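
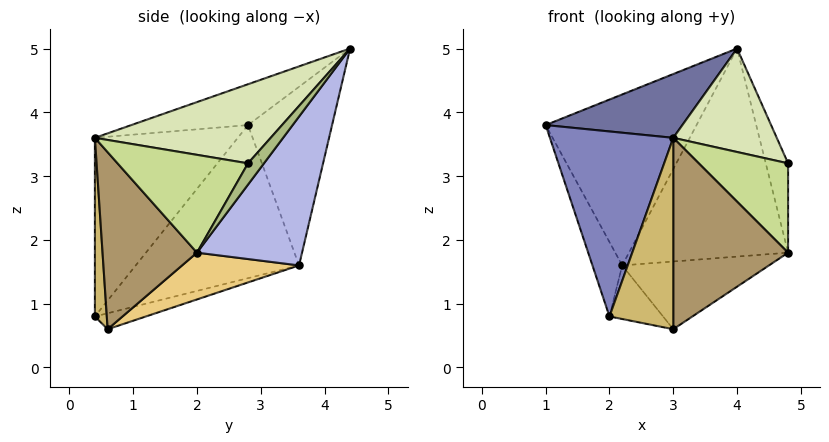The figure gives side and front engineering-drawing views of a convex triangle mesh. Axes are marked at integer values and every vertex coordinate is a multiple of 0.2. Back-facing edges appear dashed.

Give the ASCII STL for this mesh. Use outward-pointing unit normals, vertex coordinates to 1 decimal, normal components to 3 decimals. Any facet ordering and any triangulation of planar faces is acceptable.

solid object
 facet normal -0.230 -0.270 0.935
  outer loop
   vertex 3.0 0.4 3.6
   vertex 4.0 4.4 5.0
   vertex 1.0 2.8 3.8
  endloop
 endfacet
 facet normal -0.731 -0.631 0.261
  outer loop
   vertex 2.0 0.4 0.8
   vertex 3.0 0.4 3.6
   vertex 1.0 2.8 3.8
  endloop
 endfacet
 facet normal -0.486 0.872 0.052
  outer loop
   vertex 2.2 3.6 1.6
   vertex 1.0 2.8 3.8
   vertex 4.0 4.4 5.0
  endloop
 endfacet
 facet normal 0.495 0.750 -0.439
  outer loop
   vertex 2.2 3.6 1.6
   vertex 4.0 4.4 5.0
   vertex 4.8 2.0 1.8
  endloop
 endfacet
 facet normal -0.890 0.162 -0.426
  outer loop
   vertex 2.2 3.6 1.6
   vertex 2.0 0.4 0.8
   vertex 1.0 2.8 3.8
  endloop
 endfacet
 facet normal 0.527 0.738 -0.422
  outer loop
   vertex 4.8 2.8 3.2
   vertex 4.8 2.0 1.8
   vertex 4.0 4.4 5.0
  endloop
 endfacet
 facet normal 0.785 -0.538 0.307
  outer loop
   vertex 4.8 2.8 3.2
   vertex 3.0 0.4 3.6
   vertex 4.8 2.0 1.8
  endloop
 endfacet
 facet normal 0.662 -0.390 0.640
  outer loop
   vertex 4.8 2.8 3.2
   vertex 4.0 4.4 5.0
   vertex 3.0 0.4 3.6
  endloop
 endfacet
 facet normal 0.634 -0.771 -0.051
  outer loop
   vertex 3.0 0.6 0.6
   vertex 4.8 2.0 1.8
   vertex 3.0 0.4 3.6
  endloop
 endfacet
 facet normal 0.183 -0.981 -0.065
  outer loop
   vertex 3.0 0.6 0.6
   vertex 3.0 0.4 3.6
   vertex 2.0 0.4 0.8
  endloop
 endfacet
 facet normal 0.297 0.372 -0.879
  outer loop
   vertex 3.0 0.6 0.6
   vertex 2.2 3.6 1.6
   vertex 4.8 2.0 1.8
  endloop
 endfacet
 facet normal -0.238 0.250 -0.939
  outer loop
   vertex 3.0 0.6 0.6
   vertex 2.0 0.4 0.8
   vertex 2.2 3.6 1.6
  endloop
 endfacet
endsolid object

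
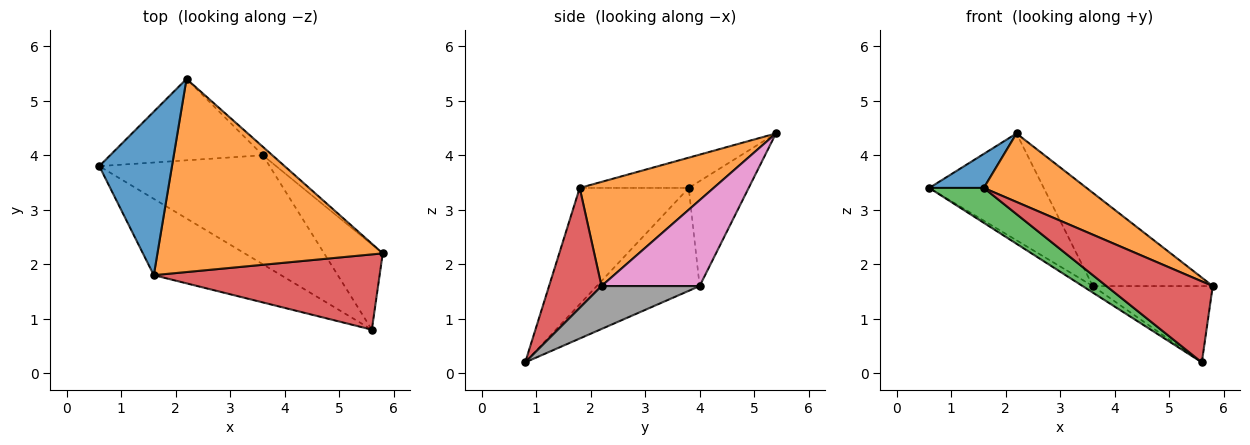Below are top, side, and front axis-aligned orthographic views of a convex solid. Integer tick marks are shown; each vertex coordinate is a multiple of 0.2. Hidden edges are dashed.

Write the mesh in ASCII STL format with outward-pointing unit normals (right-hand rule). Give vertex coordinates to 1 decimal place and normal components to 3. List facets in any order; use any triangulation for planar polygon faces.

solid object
 facet normal -0.378 -0.189 0.906
  outer loop
   vertex 1.6 1.8 3.4
   vertex 2.2 5.4 4.4
   vertex 0.6 3.8 3.4
  endloop
 endfacet
 facet normal 0.399 -0.307 0.864
  outer loop
   vertex 1.6 1.8 3.4
   vertex 5.8 2.2 1.6
   vertex 2.2 5.4 4.4
  endloop
 endfacet
 facet normal -0.639 -0.320 -0.699
  outer loop
   vertex 1.6 1.8 3.4
   vertex 0.6 3.8 3.4
   vertex 5.6 0.8 0.2
  endloop
 endfacet
 facet normal 0.340 -0.689 0.640
  outer loop
   vertex 1.6 1.8 3.4
   vertex 5.6 0.8 0.2
   vertex 5.8 2.2 1.6
  endloop
 endfacet
 facet normal -0.385 0.734 -0.559
  outer loop
   vertex 3.6 4.0 1.6
   vertex 0.6 3.8 3.4
   vertex 2.2 5.4 4.4
  endloop
 endfacet
 facet normal -0.516 0.051 -0.855
  outer loop
   vertex 3.6 4.0 1.6
   vertex 5.6 0.8 0.2
   vertex 0.6 3.8 3.4
  endloop
 endfacet
 facet normal 0.632 0.772 -0.070
  outer loop
   vertex 3.6 4.0 1.6
   vertex 2.2 5.4 4.4
   vertex 5.8 2.2 1.6
  endloop
 endfacet
 facet normal 0.479 0.586 -0.654
  outer loop
   vertex 3.6 4.0 1.6
   vertex 5.8 2.2 1.6
   vertex 5.6 0.8 0.2
  endloop
 endfacet
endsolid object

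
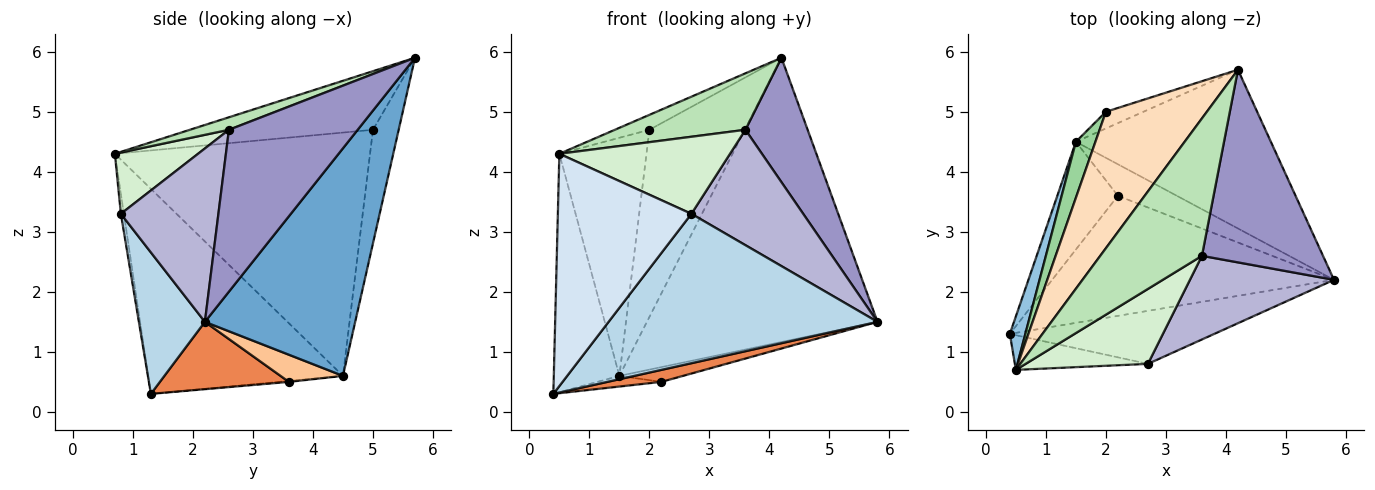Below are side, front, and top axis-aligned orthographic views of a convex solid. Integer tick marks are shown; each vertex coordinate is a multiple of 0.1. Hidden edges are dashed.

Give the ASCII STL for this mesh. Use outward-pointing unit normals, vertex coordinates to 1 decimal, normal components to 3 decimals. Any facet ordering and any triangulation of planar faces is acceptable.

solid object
 facet normal 0.495 0.759 -0.424
  outer loop
   vertex 1.5 4.5 0.6
   vertex 4.2 5.7 5.9
   vertex 5.8 2.2 1.5
  endloop
 endfacet
 facet normal -0.945 0.318 0.071
  outer loop
   vertex 1.5 4.5 0.6
   vertex 0.4 1.3 0.3
   vertex 0.5 0.7 4.3
  endloop
 endfacet
 facet normal 0.225 -0.918 -0.326
  outer loop
   vertex 2.7 0.8 3.3
   vertex 0.4 1.3 0.3
   vertex 5.8 2.2 1.5
  endloop
 endfacet
 facet normal -0.022 -0.989 -0.148
  outer loop
   vertex 2.7 0.8 3.3
   vertex 0.5 0.7 4.3
   vertex 0.4 1.3 0.3
  endloop
 endfacet
 facet normal 0.231 -0.097 -0.968
  outer loop
   vertex 2.2 3.6 0.5
   vertex 5.8 2.2 1.5
   vertex 0.4 1.3 0.3
  endloop
 endfacet
 facet normal -0.015 0.099 -0.995
  outer loop
   vertex 2.2 3.6 0.5
   vertex 0.4 1.3 0.3
   vertex 1.5 4.5 0.6
  endloop
 endfacet
 facet normal 0.385 0.392 -0.836
  outer loop
   vertex 2.2 3.6 0.5
   vertex 1.5 4.5 0.6
   vertex 5.8 2.2 1.5
  endloop
 endfacet
 facet normal -0.500 0.094 0.861
  outer loop
   vertex 2.0 5.0 4.7
   vertex 0.5 0.7 4.3
   vertex 4.2 5.7 5.9
  endloop
 endfacet
 facet normal -0.259 0.962 -0.086
  outer loop
   vertex 2.0 5.0 4.7
   vertex 4.2 5.7 5.9
   vertex 1.5 4.5 0.6
  endloop
 endfacet
 facet normal -0.944 0.322 0.076
  outer loop
   vertex 2.0 5.0 4.7
   vertex 1.5 4.5 0.6
   vertex 0.5 0.7 4.3
  endloop
 endfacet
 facet normal 0.113 -0.378 0.919
  outer loop
   vertex 3.6 2.6 4.7
   vertex 4.2 5.7 5.9
   vertex 0.5 0.7 4.3
  endloop
 endfacet
 facet normal 0.330 -0.677 0.658
  outer loop
   vertex 3.6 2.6 4.7
   vertex 0.5 0.7 4.3
   vertex 2.7 0.8 3.3
  endloop
 endfacet
 facet normal 0.747 -0.361 0.559
  outer loop
   vertex 3.6 2.6 4.7
   vertex 5.8 2.2 1.5
   vertex 4.2 5.7 5.9
  endloop
 endfacet
 facet normal 0.577 -0.661 0.479
  outer loop
   vertex 3.6 2.6 4.7
   vertex 2.7 0.8 3.3
   vertex 5.8 2.2 1.5
  endloop
 endfacet
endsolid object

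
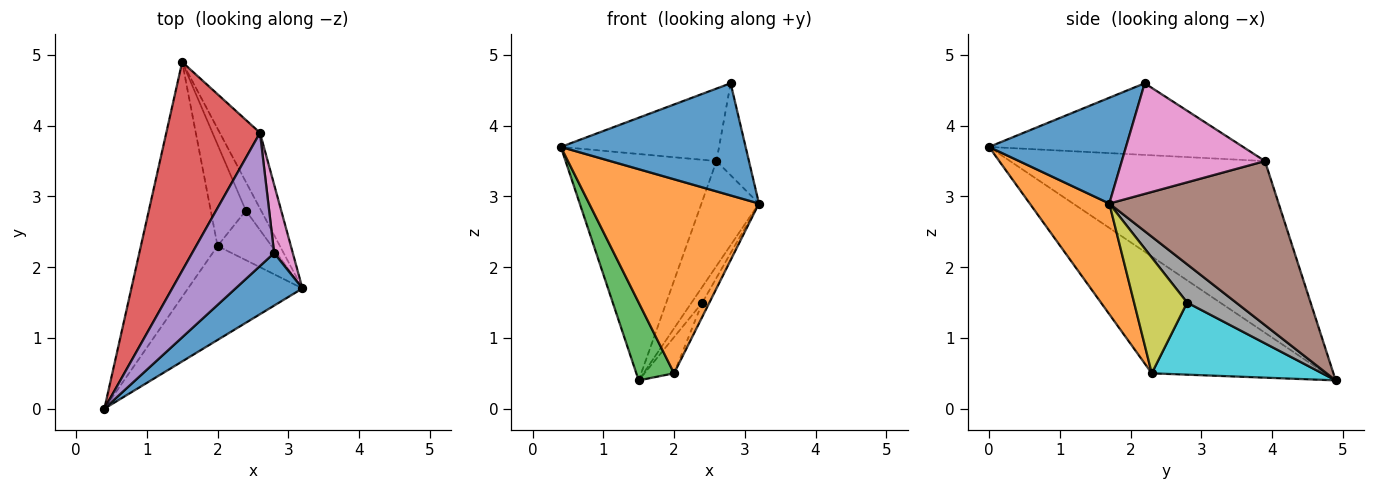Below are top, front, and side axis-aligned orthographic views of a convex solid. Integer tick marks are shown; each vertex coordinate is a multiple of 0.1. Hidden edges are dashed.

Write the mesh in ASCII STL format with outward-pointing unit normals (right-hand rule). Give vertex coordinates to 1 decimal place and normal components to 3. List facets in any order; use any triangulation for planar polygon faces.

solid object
 facet normal 0.557 -0.752 0.352
  outer loop
   vertex 2.8 2.2 4.6
   vertex 0.4 0.0 3.7
   vertex 3.2 1.7 2.9
  endloop
 endfacet
 facet normal 0.389 -0.829 -0.402
  outer loop
   vertex 2.0 2.3 0.5
   vertex 3.2 1.7 2.9
   vertex 0.4 0.0 3.7
  endloop
 endfacet
 facet normal -0.823 -0.179 -0.540
  outer loop
   vertex 2.0 2.3 0.5
   vertex 0.4 0.0 3.7
   vertex 1.5 4.9 0.4
  endloop
 endfacet
 facet normal -0.779 0.461 0.425
  outer loop
   vertex 2.6 3.9 3.5
   vertex 1.5 4.9 0.4
   vertex 0.4 0.0 3.7
  endloop
 endfacet
 facet normal -0.609 0.379 0.697
  outer loop
   vertex 2.6 3.9 3.5
   vertex 0.4 0.0 3.7
   vertex 2.8 2.2 4.6
  endloop
 endfacet
 facet normal 0.922 0.313 -0.226
  outer loop
   vertex 2.6 3.9 3.5
   vertex 3.2 1.7 2.9
   vertex 1.5 4.9 0.4
  endloop
 endfacet
 facet normal 0.962 0.218 0.162
  outer loop
   vertex 2.6 3.9 3.5
   vertex 2.8 2.2 4.6
   vertex 3.2 1.7 2.9
  endloop
 endfacet
 facet normal 0.910 0.200 -0.363
  outer loop
   vertex 2.4 2.8 1.5
   vertex 1.5 4.9 0.4
   vertex 3.2 1.7 2.9
  endloop
 endfacet
 facet normal 0.900 0.120 -0.420
  outer loop
   vertex 2.4 2.8 1.5
   vertex 3.2 1.7 2.9
   vertex 2.0 2.3 0.5
  endloop
 endfacet
 facet normal 0.888 0.154 -0.432
  outer loop
   vertex 2.4 2.8 1.5
   vertex 2.0 2.3 0.5
   vertex 1.5 4.9 0.4
  endloop
 endfacet
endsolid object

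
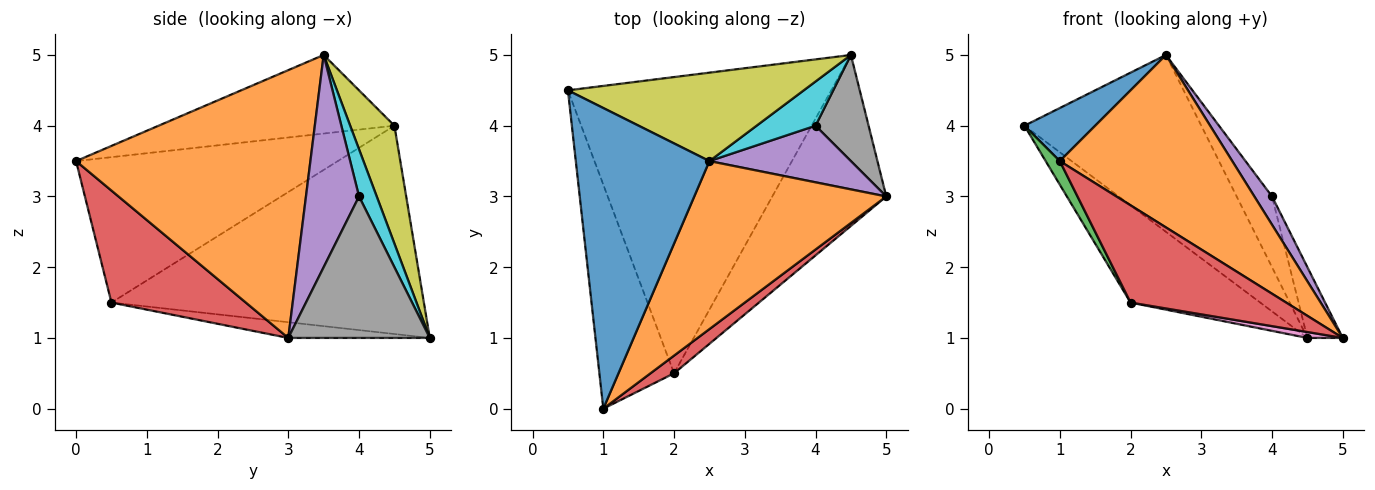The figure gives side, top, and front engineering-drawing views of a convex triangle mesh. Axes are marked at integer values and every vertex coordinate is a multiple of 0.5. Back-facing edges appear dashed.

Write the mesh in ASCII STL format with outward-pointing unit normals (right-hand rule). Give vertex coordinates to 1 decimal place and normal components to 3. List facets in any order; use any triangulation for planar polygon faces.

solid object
 facet normal -0.501 -0.150 0.852
  outer loop
   vertex 2.5 3.5 5.0
   vertex 0.5 4.5 4.0
   vertex 1.0 0.0 3.5
  endloop
 endfacet
 facet normal 0.697 -0.513 0.500
  outer loop
   vertex 2.5 3.5 5.0
   vertex 1.0 0.0 3.5
   vertex 5.0 3.0 1.0
  endloop
 endfacet
 facet normal -0.889 -0.048 -0.456
  outer loop
   vertex 2.0 0.5 1.5
   vertex 1.0 0.0 3.5
   vertex 0.5 4.5 4.0
  endloop
 endfacet
 facet normal 0.648 -0.750 0.136
  outer loop
   vertex 2.0 0.5 1.5
   vertex 5.0 3.0 1.0
   vertex 1.0 0.0 3.5
  endloop
 endfacet
 facet normal 0.802 -0.267 0.535
  outer loop
   vertex 4.0 4.0 3.0
   vertex 2.5 3.5 5.0
   vertex 5.0 3.0 1.0
  endloop
 endfacet
 facet normal -0.601 0.249 -0.760
  outer loop
   vertex 4.5 5.0 1.0
   vertex 2.0 0.5 1.5
   vertex 0.5 4.5 4.0
  endloop
 endfacet
 facet normal -0.137 -0.034 -0.990
  outer loop
   vertex 4.5 5.0 1.0
   vertex 5.0 3.0 1.0
   vertex 2.0 0.5 1.5
  endloop
 endfacet
 facet normal 0.912 0.228 0.342
  outer loop
   vertex 4.5 5.0 1.0
   vertex 4.0 4.0 3.0
   vertex 5.0 3.0 1.0
  endloop
 endfacet
 facet normal 0.218 0.873 0.436
  outer loop
   vertex 4.5 5.0 1.0
   vertex 0.5 4.5 4.0
   vertex 2.5 3.5 5.0
  endloop
 endfacet
 facet normal 0.390 0.781 0.488
  outer loop
   vertex 4.5 5.0 1.0
   vertex 2.5 3.5 5.0
   vertex 4.0 4.0 3.0
  endloop
 endfacet
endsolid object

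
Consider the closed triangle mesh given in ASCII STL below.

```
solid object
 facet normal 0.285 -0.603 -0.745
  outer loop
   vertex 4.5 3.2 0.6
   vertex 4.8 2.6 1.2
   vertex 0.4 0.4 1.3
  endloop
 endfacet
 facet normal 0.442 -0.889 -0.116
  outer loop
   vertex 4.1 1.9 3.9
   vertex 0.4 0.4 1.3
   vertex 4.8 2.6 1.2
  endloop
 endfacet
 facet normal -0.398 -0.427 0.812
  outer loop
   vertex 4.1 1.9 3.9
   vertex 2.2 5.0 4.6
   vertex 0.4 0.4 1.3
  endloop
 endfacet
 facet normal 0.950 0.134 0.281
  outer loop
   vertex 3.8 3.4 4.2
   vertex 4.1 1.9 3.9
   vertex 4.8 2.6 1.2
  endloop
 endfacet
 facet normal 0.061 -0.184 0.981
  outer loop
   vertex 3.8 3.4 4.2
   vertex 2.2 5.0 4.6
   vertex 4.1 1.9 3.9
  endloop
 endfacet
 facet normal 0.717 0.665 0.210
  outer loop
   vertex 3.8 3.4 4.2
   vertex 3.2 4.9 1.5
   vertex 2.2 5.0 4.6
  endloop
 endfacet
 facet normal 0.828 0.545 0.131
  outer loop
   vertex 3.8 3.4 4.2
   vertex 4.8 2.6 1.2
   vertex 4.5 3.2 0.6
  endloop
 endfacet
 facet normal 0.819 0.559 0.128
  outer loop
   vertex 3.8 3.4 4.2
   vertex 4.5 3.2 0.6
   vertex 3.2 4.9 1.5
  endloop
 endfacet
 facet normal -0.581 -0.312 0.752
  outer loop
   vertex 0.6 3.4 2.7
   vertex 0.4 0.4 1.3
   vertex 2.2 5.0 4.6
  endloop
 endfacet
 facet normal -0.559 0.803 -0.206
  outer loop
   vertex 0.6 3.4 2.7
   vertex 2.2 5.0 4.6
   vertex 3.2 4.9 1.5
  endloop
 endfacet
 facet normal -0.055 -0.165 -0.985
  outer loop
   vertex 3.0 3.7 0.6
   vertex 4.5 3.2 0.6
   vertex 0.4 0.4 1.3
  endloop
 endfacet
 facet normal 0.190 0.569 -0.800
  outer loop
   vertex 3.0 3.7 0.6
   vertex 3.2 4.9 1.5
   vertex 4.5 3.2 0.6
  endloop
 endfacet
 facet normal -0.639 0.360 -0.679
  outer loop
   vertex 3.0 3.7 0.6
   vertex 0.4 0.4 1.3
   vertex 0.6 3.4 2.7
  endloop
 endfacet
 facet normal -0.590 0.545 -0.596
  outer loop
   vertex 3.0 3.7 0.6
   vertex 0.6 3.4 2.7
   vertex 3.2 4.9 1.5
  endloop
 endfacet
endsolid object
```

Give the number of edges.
21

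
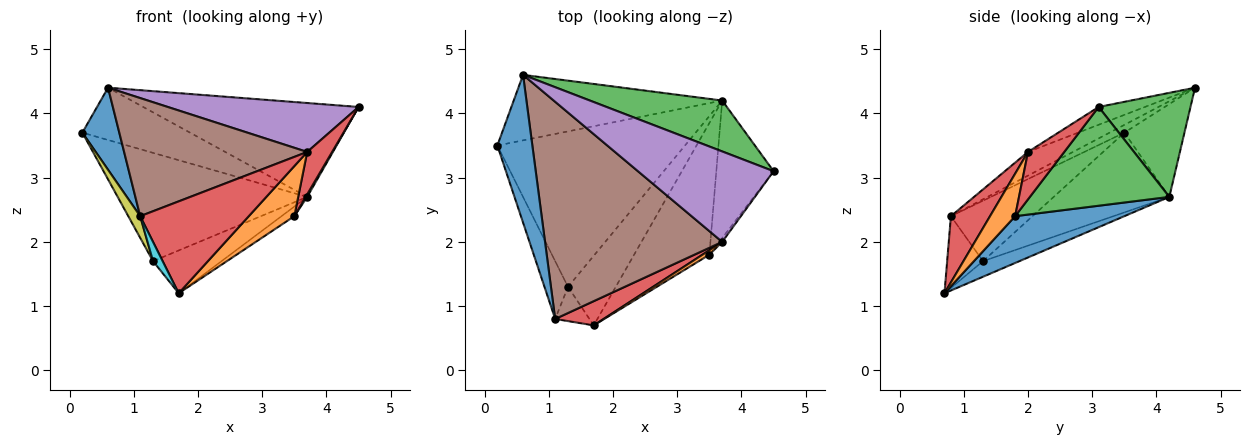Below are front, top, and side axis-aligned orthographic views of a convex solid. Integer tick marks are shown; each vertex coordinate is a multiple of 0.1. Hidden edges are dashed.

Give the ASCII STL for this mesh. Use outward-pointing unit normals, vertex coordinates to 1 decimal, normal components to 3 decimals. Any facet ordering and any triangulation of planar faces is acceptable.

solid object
 facet normal -0.191 -0.477 0.858
  outer loop
   vertex 1.1 0.8 2.4
   vertex 0.6 4.6 4.4
   vertex 0.2 3.5 3.7
  endloop
 endfacet
 facet normal -0.329 0.589 -0.738
  outer loop
   vertex 3.7 4.2 2.7
   vertex 0.2 3.5 3.7
   vertex 0.6 4.6 4.4
  endloop
 endfacet
 facet normal 0.351 0.823 0.446
  outer loop
   vertex 3.7 4.2 2.7
   vertex 0.6 4.6 4.4
   vertex 4.5 3.1 4.1
  endloop
 endfacet
 facet normal 0.329 -0.913 0.241
  outer loop
   vertex 3.7 2.0 3.4
   vertex 1.1 0.8 2.4
   vertex 1.7 0.7 1.2
  endloop
 endfacet
 facet normal -0.115 -0.473 0.874
  outer loop
   vertex 3.7 2.0 3.4
   vertex 4.5 3.1 4.1
   vertex 0.6 4.6 4.4
  endloop
 endfacet
 facet normal -0.117 -0.475 0.872
  outer loop
   vertex 3.7 2.0 3.4
   vertex 0.6 4.6 4.4
   vertex 1.1 0.8 2.4
  endloop
 endfacet
 facet normal -0.329 0.540 -0.775
  outer loop
   vertex 1.3 1.3 1.7
   vertex 0.2 3.5 3.7
   vertex 3.7 4.2 2.7
  endloop
 endfacet
 facet normal -0.268 0.505 -0.820
  outer loop
   vertex 1.3 1.3 1.7
   vertex 3.7 4.2 2.7
   vertex 1.7 0.7 1.2
  endloop
 endfacet
 facet normal -0.923 -0.134 -0.360
  outer loop
   vertex 1.3 1.3 1.7
   vertex 1.1 0.8 2.4
   vertex 0.2 3.5 3.7
  endloop
 endfacet
 facet normal -0.877 -0.236 -0.419
  outer loop
   vertex 1.3 1.3 1.7
   vertex 1.7 0.7 1.2
   vertex 1.1 0.8 2.4
  endloop
 endfacet
 facet normal 0.527 0.062 -0.848
  outer loop
   vertex 3.5 1.8 2.4
   vertex 1.7 0.7 1.2
   vertex 3.7 4.2 2.7
  endloop
 endfacet
 facet normal 0.481 -0.873 0.078
  outer loop
   vertex 3.5 1.8 2.4
   vertex 3.7 2.0 3.4
   vertex 1.7 0.7 1.2
  endloop
 endfacet
 facet normal 0.865 -0.009 -0.502
  outer loop
   vertex 3.5 1.8 2.4
   vertex 3.7 4.2 2.7
   vertex 4.5 3.1 4.1
  endloop
 endfacet
 facet normal 0.823 -0.566 -0.051
  outer loop
   vertex 3.5 1.8 2.4
   vertex 4.5 3.1 4.1
   vertex 3.7 2.0 3.4
  endloop
 endfacet
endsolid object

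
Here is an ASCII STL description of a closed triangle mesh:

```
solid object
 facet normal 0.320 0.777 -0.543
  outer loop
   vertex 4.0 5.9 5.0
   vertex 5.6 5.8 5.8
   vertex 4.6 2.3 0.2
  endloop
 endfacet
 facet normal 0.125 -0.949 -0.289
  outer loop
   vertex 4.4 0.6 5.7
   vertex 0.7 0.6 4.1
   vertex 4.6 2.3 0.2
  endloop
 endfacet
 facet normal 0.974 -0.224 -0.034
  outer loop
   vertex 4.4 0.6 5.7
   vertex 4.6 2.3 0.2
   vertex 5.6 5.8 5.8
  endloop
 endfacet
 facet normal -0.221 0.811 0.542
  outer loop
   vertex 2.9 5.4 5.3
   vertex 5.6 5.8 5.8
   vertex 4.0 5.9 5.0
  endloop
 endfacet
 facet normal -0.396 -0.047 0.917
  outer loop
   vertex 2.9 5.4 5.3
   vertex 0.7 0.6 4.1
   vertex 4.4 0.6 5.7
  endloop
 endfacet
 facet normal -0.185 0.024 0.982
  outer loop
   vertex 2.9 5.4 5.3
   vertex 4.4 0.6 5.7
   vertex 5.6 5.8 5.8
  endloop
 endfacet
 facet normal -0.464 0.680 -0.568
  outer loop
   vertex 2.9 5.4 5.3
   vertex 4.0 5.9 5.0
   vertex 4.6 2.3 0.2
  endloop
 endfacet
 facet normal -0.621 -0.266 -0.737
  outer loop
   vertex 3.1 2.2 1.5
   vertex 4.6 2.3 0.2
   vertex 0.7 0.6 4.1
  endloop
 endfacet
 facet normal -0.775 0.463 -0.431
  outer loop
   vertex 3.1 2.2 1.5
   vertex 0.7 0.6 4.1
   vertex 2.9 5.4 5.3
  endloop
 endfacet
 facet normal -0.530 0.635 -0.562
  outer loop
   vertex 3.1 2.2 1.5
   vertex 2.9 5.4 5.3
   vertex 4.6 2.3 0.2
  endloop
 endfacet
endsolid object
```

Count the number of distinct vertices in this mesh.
7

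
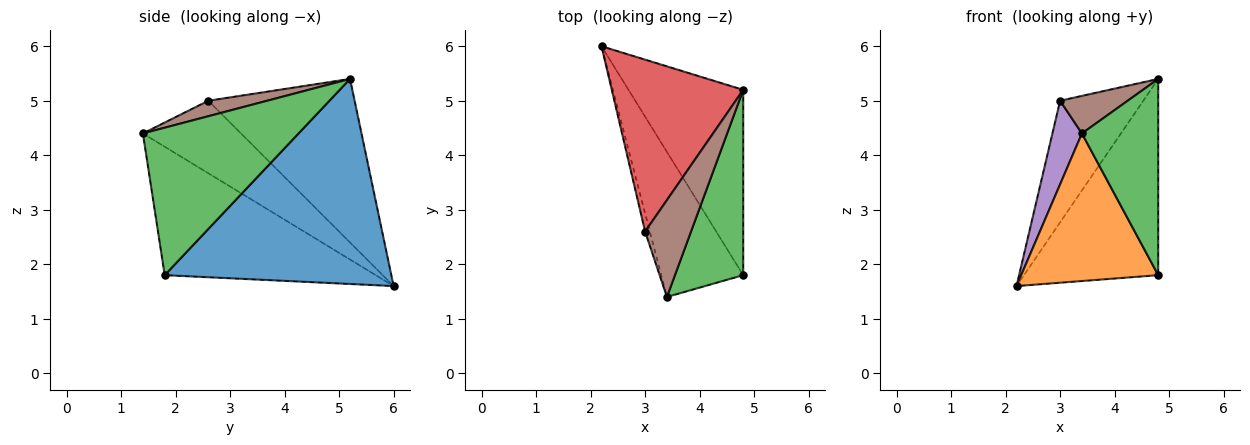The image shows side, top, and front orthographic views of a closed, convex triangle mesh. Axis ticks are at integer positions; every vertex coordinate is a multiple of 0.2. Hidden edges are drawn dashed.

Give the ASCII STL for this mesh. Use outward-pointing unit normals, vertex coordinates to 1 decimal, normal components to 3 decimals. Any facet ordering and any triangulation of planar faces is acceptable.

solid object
 facet normal 0.775 0.459 -0.434
  outer loop
   vertex 4.8 1.8 1.8
   vertex 2.2 6.0 1.6
   vertex 4.8 5.2 5.4
  endloop
 endfacet
 facet normal -0.739 -0.480 -0.472
  outer loop
   vertex 4.8 1.8 1.8
   vertex 3.4 1.4 4.4
   vertex 2.2 6.0 1.6
  endloop
 endfacet
 facet normal 0.829 -0.406 0.384
  outer loop
   vertex 4.8 1.8 1.8
   vertex 4.8 5.2 5.4
   vertex 3.4 1.4 4.4
  endloop
 endfacet
 facet normal -0.713 0.405 0.573
  outer loop
   vertex 3.0 2.6 5.0
   vertex 4.8 5.2 5.4
   vertex 2.2 6.0 1.6
  endloop
 endfacet
 facet normal -0.956 -0.287 -0.062
  outer loop
   vertex 3.0 2.6 5.0
   vertex 2.2 6.0 1.6
   vertex 3.4 1.4 4.4
  endloop
 endfacet
 facet normal 0.300 -0.345 0.889
  outer loop
   vertex 3.0 2.6 5.0
   vertex 3.4 1.4 4.4
   vertex 4.8 5.2 5.4
  endloop
 endfacet
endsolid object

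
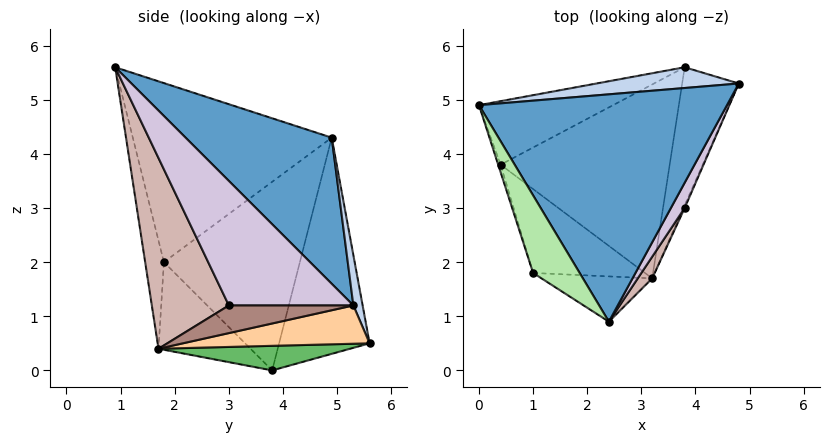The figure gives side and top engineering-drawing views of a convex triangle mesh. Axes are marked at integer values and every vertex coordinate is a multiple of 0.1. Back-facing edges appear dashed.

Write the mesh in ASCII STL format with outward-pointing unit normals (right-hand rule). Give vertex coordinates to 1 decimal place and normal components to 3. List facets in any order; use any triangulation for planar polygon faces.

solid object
 facet normal 0.438 0.505 0.744
  outer loop
   vertex 2.4 0.9 5.6
   vertex 4.8 5.3 1.2
   vertex 0.0 4.9 4.3
  endloop
 endfacet
 facet normal 0.096 0.957 0.273
  outer loop
   vertex 3.8 5.6 0.5
   vertex 0.0 4.9 4.3
   vertex 4.8 5.3 1.2
  endloop
 endfacet
 facet normal -0.421 0.868 -0.261
  outer loop
   vertex 3.8 5.6 0.5
   vertex 0.4 3.8 0.0
   vertex 0.0 4.9 4.3
  endloop
 endfacet
 facet normal 0.559 -0.065 -0.827
  outer loop
   vertex 3.8 5.6 0.5
   vertex 4.8 5.3 1.2
   vertex 3.2 1.7 0.4
  endloop
 endfacet
 facet normal 0.144 0.003 -0.990
  outer loop
   vertex 3.8 5.6 0.5
   vertex 3.2 1.7 0.4
   vertex 0.4 3.8 0.0
  endloop
 endfacet
 facet normal -0.866 -0.446 0.225
  outer loop
   vertex 1.0 1.8 2.0
   vertex 2.4 0.9 5.6
   vertex 0.0 4.9 4.3
  endloop
 endfacet
 facet normal -0.954 -0.299 -0.012
  outer loop
   vertex 1.0 1.8 2.0
   vertex 0.0 4.9 4.3
   vertex 0.4 3.8 0.0
  endloop
 endfacet
 facet normal -0.172 -0.969 -0.176
  outer loop
   vertex 1.0 1.8 2.0
   vertex 3.2 1.7 0.4
   vertex 2.4 0.9 5.6
  endloop
 endfacet
 facet normal -0.442 -0.697 -0.564
  outer loop
   vertex 1.0 1.8 2.0
   vertex 0.4 3.8 0.0
   vertex 3.2 1.7 0.4
  endloop
 endfacet
 facet normal 0.912 -0.397 0.101
  outer loop
   vertex 3.8 3.0 1.2
   vertex 4.8 5.3 1.2
   vertex 2.4 0.9 5.6
  endloop
 endfacet
 facet normal 0.916 -0.398 -0.040
  outer loop
   vertex 3.8 3.0 1.2
   vertex 3.2 1.7 0.4
   vertex 4.8 5.3 1.2
  endloop
 endfacet
 facet normal 0.889 -0.452 0.067
  outer loop
   vertex 3.8 3.0 1.2
   vertex 2.4 0.9 5.6
   vertex 3.2 1.7 0.4
  endloop
 endfacet
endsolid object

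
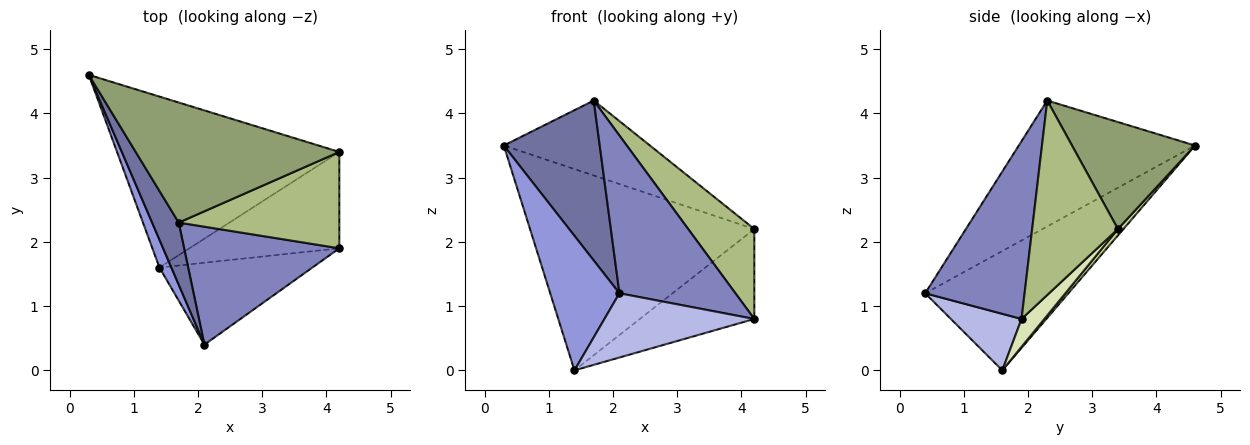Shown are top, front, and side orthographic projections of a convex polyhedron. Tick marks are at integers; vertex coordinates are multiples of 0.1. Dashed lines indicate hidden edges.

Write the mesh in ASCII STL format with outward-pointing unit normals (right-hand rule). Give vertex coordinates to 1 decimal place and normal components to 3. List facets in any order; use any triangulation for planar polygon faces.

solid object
 facet normal -0.864 -0.470 0.183
  outer loop
   vertex 1.7 2.3 4.2
   vertex 0.3 4.6 3.5
   vertex 2.1 0.4 1.2
  endloop
 endfacet
 facet normal 0.566 -0.660 0.494
  outer loop
   vertex 1.7 2.3 4.2
   vertex 2.1 0.4 1.2
   vertex 4.2 1.9 0.8
  endloop
 endfacet
 facet normal -0.897 -0.433 0.090
  outer loop
   vertex 1.4 1.6 0.0
   vertex 2.1 0.4 1.2
   vertex 0.3 4.6 3.5
  endloop
 endfacet
 facet normal 0.279 -0.593 -0.756
  outer loop
   vertex 1.4 1.6 0.0
   vertex 4.2 1.9 0.8
   vertex 2.1 0.4 1.2
  endloop
 endfacet
 facet normal 0.407 0.484 0.775
  outer loop
   vertex 4.2 3.4 2.2
   vertex 0.3 4.6 3.5
   vertex 1.7 2.3 4.2
  endloop
 endfacet
 facet normal 0.663 -0.511 0.547
  outer loop
   vertex 4.2 3.4 2.2
   vertex 1.7 2.3 4.2
   vertex 4.2 1.9 0.8
  endloop
 endfacet
 facet normal 0.019 0.762 -0.647
  outer loop
   vertex 4.2 3.4 2.2
   vertex 1.4 1.6 0.0
   vertex 0.3 4.6 3.5
  endloop
 endfacet
 facet normal 0.135 0.676 -0.724
  outer loop
   vertex 4.2 3.4 2.2
   vertex 4.2 1.9 0.8
   vertex 1.4 1.6 0.0
  endloop
 endfacet
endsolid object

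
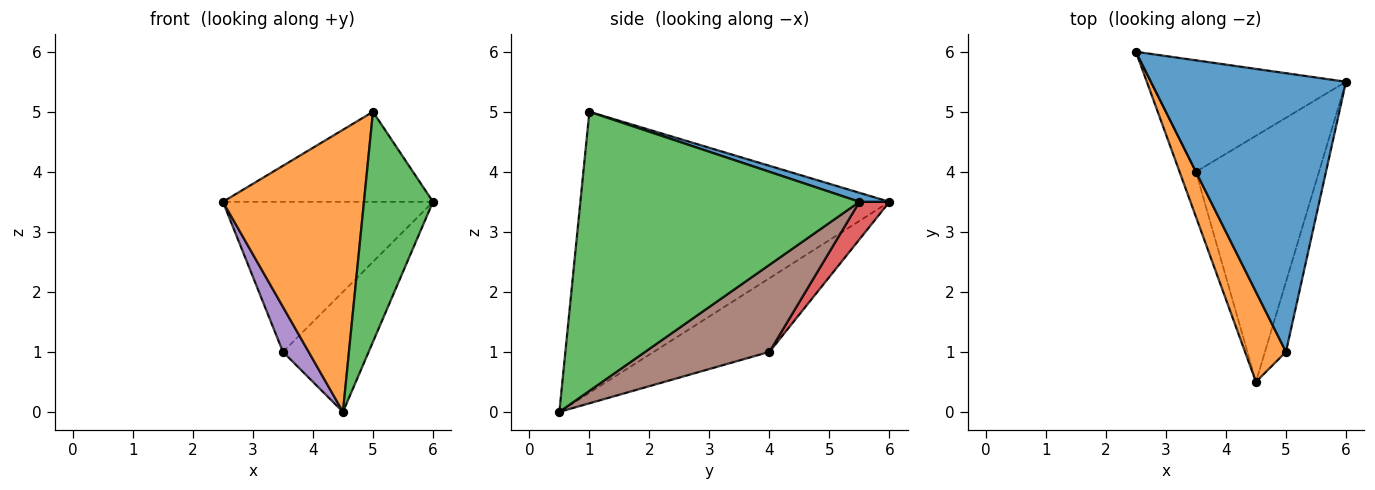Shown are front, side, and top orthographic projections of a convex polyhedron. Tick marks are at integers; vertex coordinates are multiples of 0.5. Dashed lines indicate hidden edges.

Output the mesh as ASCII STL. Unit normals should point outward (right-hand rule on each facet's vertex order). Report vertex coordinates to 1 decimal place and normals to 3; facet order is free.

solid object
 facet normal 0.044 0.307 0.951
  outer loop
   vertex 5.0 1.0 5.0
   vertex 6.0 5.5 3.5
   vertex 2.5 6.0 3.5
  endloop
 endfacet
 facet normal -0.902 -0.412 0.131
  outer loop
   vertex 5.0 1.0 5.0
   vertex 2.5 6.0 3.5
   vertex 4.5 0.5 0.0
  endloop
 endfacet
 facet normal 0.968 -0.239 -0.073
  outer loop
   vertex 5.0 1.0 5.0
   vertex 4.5 0.5 0.0
   vertex 6.0 5.5 3.5
  endloop
 endfacet
 facet normal 0.114 0.798 -0.592
  outer loop
   vertex 3.5 4.0 1.0
   vertex 2.5 6.0 3.5
   vertex 6.0 5.5 3.5
  endloop
 endfacet
 facet normal -0.954 -0.212 -0.212
  outer loop
   vertex 3.5 4.0 1.0
   vertex 4.5 0.5 0.0
   vertex 2.5 6.0 3.5
  endloop
 endfacet
 facet normal 0.536 0.370 -0.758
  outer loop
   vertex 3.5 4.0 1.0
   vertex 6.0 5.5 3.5
   vertex 4.5 0.5 0.0
  endloop
 endfacet
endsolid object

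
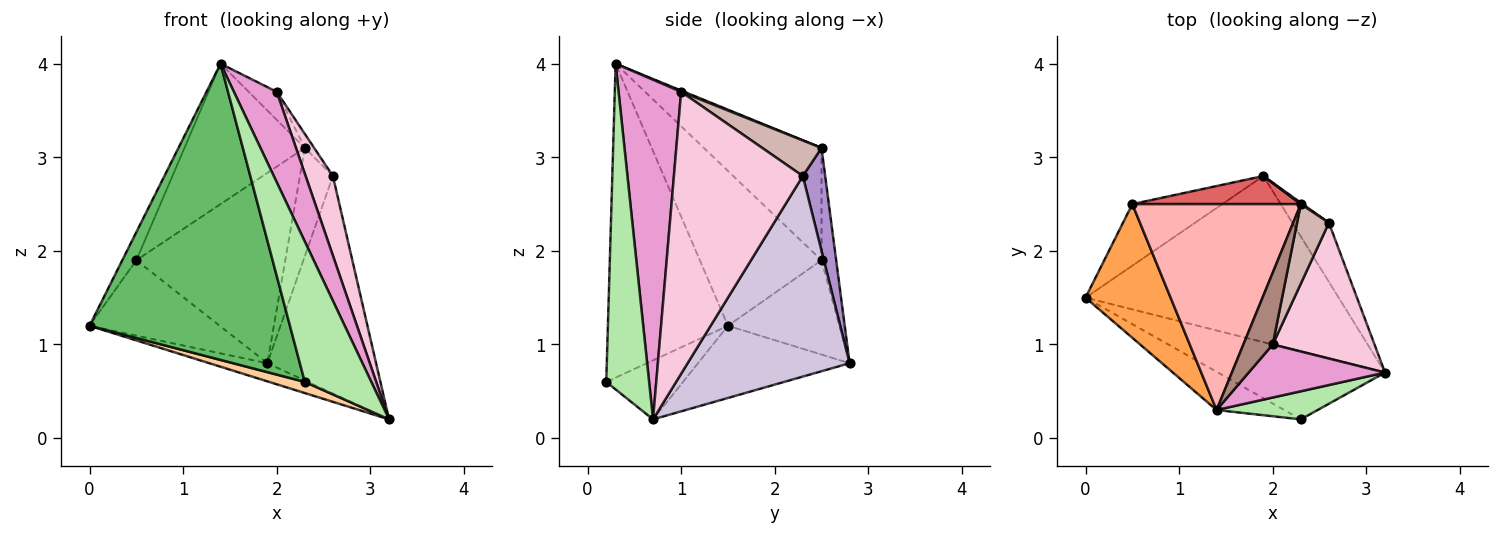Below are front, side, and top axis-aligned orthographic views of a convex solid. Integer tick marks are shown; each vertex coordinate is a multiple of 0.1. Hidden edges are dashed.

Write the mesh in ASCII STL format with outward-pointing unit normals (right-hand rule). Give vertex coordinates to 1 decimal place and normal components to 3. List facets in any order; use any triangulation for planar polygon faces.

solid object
 facet normal -0.273 0.104 -0.956
  outer loop
   vertex 1.9 2.8 0.8
   vertex 3.2 0.7 0.2
   vertex 0.0 1.5 1.2
  endloop
 endfacet
 facet normal -0.553 0.645 -0.527
  outer loop
   vertex 0.5 2.5 1.9
   vertex 1.9 2.8 0.8
   vertex 0.0 1.5 1.2
  endloop
 endfacet
 facet normal -0.872 0.101 0.479
  outer loop
   vertex 0.5 2.5 1.9
   vertex 0.0 1.5 1.2
   vertex 1.4 0.3 4.0
  endloop
 endfacet
 facet normal -0.329 -0.153 -0.932
  outer loop
   vertex 2.3 0.2 0.6
   vertex 0.0 1.5 1.2
   vertex 3.2 0.7 0.2
  endloop
 endfacet
 facet normal -0.511 -0.853 -0.110
  outer loop
   vertex 2.3 0.2 0.6
   vertex 1.4 0.3 4.0
   vertex 0.0 1.5 1.2
  endloop
 endfacet
 facet normal 0.534 -0.829 0.166
  outer loop
   vertex 2.3 0.2 0.6
   vertex 3.2 0.7 0.2
   vertex 1.4 0.3 4.0
  endloop
 endfacet
 facet normal -0.097 0.985 0.145
  outer loop
   vertex 2.3 2.5 3.1
   vertex 1.9 2.8 0.8
   vertex 0.5 2.5 1.9
  endloop
 endfacet
 facet normal -0.482 0.493 0.724
  outer loop
   vertex 2.3 2.5 3.1
   vertex 0.5 2.5 1.9
   vertex 1.4 0.3 4.0
  endloop
 endfacet
 facet normal 0.562 0.827 0.010
  outer loop
   vertex 2.6 2.3 2.8
   vertex 1.9 2.8 0.8
   vertex 2.3 2.5 3.1
  endloop
 endfacet
 facet normal 0.821 0.551 -0.150
  outer loop
   vertex 2.6 2.3 2.8
   vertex 3.2 0.7 0.2
   vertex 1.9 2.8 0.8
  endloop
 endfacet
 facet normal 0.040 0.364 0.930
  outer loop
   vertex 2.0 1.0 3.7
   vertex 2.3 2.5 3.1
   vertex 1.4 0.3 4.0
  endloop
 endfacet
 facet normal 0.740 0.117 0.662
  outer loop
   vertex 2.0 1.0 3.7
   vertex 2.6 2.3 2.8
   vertex 2.3 2.5 3.1
  endloop
 endfacet
 facet normal 0.783 -0.536 0.314
  outer loop
   vertex 2.0 1.0 3.7
   vertex 1.4 0.3 4.0
   vertex 3.2 0.7 0.2
  endloop
 endfacet
 facet normal 0.922 -0.195 0.333
  outer loop
   vertex 2.0 1.0 3.7
   vertex 3.2 0.7 0.2
   vertex 2.6 2.3 2.8
  endloop
 endfacet
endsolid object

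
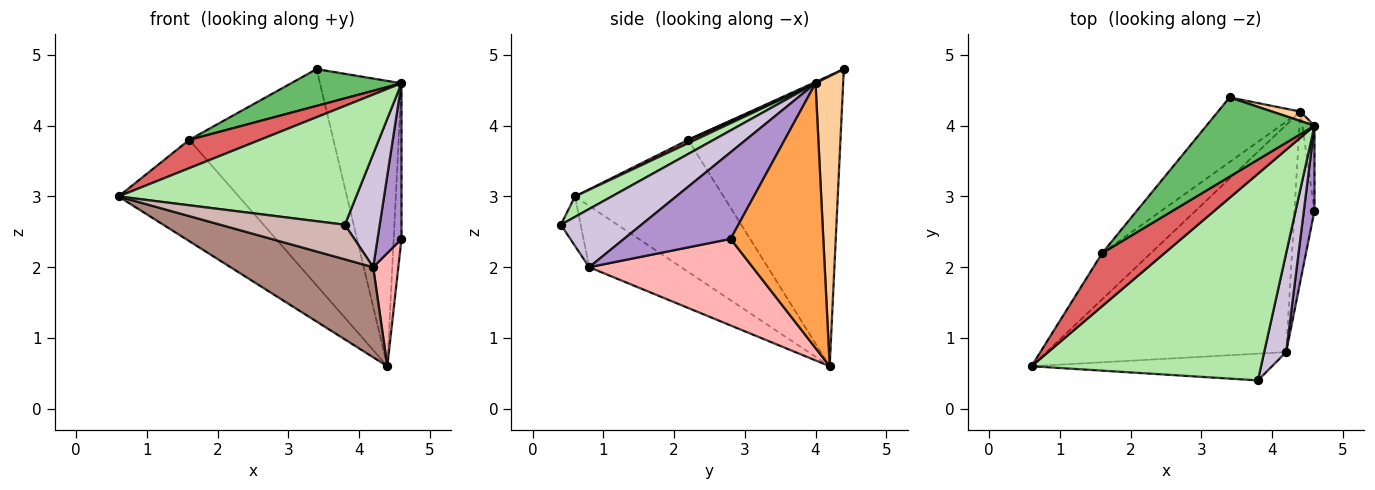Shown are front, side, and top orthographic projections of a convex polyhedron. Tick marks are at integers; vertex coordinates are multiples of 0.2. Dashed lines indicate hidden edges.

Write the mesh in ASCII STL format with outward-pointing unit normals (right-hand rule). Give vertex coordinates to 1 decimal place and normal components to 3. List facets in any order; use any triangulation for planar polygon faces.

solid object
 facet normal -0.747 0.605 -0.276
  outer loop
   vertex 1.6 2.2 3.8
   vertex 4.4 4.2 0.6
   vertex 0.6 0.6 3.0
  endloop
 endfacet
 facet normal -0.711 0.673 -0.201
  outer loop
   vertex 1.6 2.2 3.8
   vertex 3.4 4.4 4.8
   vertex 4.4 4.2 0.6
  endloop
 endfacet
 facet normal 0.995 0.084 -0.046
  outer loop
   vertex 4.6 4.0 4.6
   vertex 4.6 2.8 2.4
   vertex 4.4 4.2 0.6
  endloop
 endfacet
 facet normal 0.321 0.947 0.031
  outer loop
   vertex 4.6 4.0 4.6
   vertex 4.4 4.2 0.6
   vertex 3.4 4.4 4.8
  endloop
 endfacet
 facet normal 0.011 -0.421 0.907
  outer loop
   vertex 4.6 4.0 4.6
   vertex 3.4 4.4 4.8
   vertex 1.6 2.2 3.8
  endloop
 endfacet
 facet normal 0.077 -0.497 0.864
  outer loop
   vertex 4.6 4.0 4.6
   vertex 0.6 0.6 3.0
   vertex 3.8 0.4 2.6
  endloop
 endfacet
 facet normal 0.047 -0.470 0.881
  outer loop
   vertex 4.6 4.0 4.6
   vertex 1.6 2.2 3.8
   vertex 0.6 0.6 3.0
  endloop
 endfacet
 facet normal 0.964 -0.148 -0.222
  outer loop
   vertex 4.2 0.8 2.0
   vertex 4.4 4.2 0.6
   vertex 4.6 2.8 2.4
  endloop
 endfacet
 facet normal 0.969 -0.217 0.119
  outer loop
   vertex 4.2 0.8 2.0
   vertex 4.6 2.8 2.4
   vertex 4.6 4.0 4.6
  endloop
 endfacet
 facet normal 0.867 -0.375 0.328
  outer loop
   vertex 4.2 0.8 2.0
   vertex 4.6 4.0 4.6
   vertex 3.8 0.4 2.6
  endloop
 endfacet
 facet normal -0.231 -0.359 -0.904
  outer loop
   vertex 4.2 0.8 2.0
   vertex 0.6 0.6 3.0
   vertex 4.4 4.2 0.6
  endloop
 endfacet
 facet normal -0.125 -0.785 -0.607
  outer loop
   vertex 4.2 0.8 2.0
   vertex 3.8 0.4 2.6
   vertex 0.6 0.6 3.0
  endloop
 endfacet
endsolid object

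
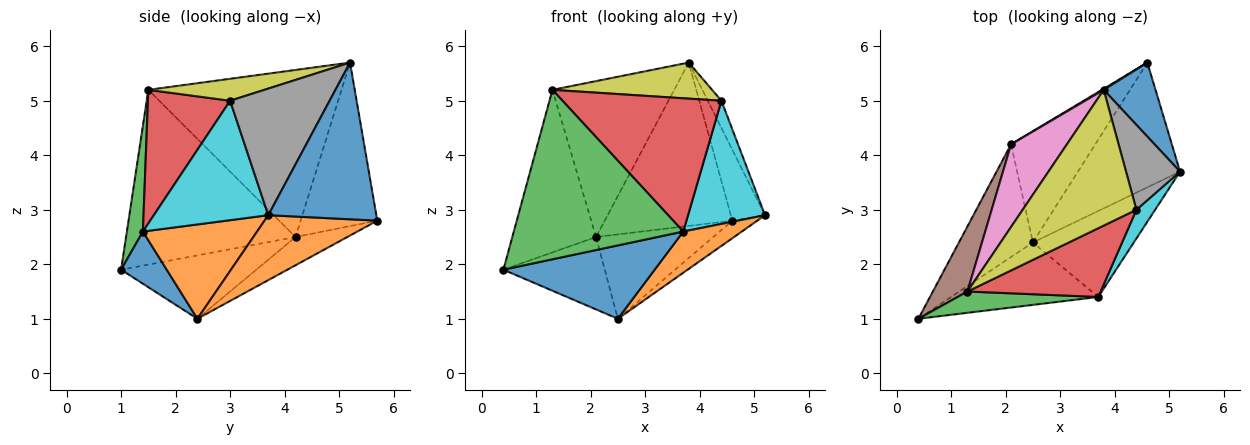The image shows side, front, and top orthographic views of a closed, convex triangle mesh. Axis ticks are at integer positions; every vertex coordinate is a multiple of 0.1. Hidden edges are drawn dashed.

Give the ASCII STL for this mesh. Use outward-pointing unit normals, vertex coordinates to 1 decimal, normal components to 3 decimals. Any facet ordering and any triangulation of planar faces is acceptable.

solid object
 facet normal 0.909 0.288 0.300
  outer loop
   vertex 3.8 5.2 5.7
   vertex 5.2 3.7 2.9
   vertex 4.6 5.7 2.8
  endloop
 endfacet
 facet normal 0.533 0.118 -0.838
  outer loop
   vertex 2.5 2.4 1.0
   vertex 4.6 5.7 2.8
   vertex 5.2 3.7 2.9
  endloop
 endfacet
 facet normal -0.515 0.857 0.006
  outer loop
   vertex 2.1 4.2 2.5
   vertex 3.8 5.2 5.7
   vertex 4.6 5.7 2.8
  endloop
 endfacet
 facet normal -0.585 0.439 -0.682
  outer loop
   vertex 2.1 4.2 2.5
   vertex 2.5 2.4 1.0
   vertex 0.4 1.0 1.9
  endloop
 endfacet
 facet normal -0.258 0.584 -0.770
  outer loop
   vertex 2.1 4.2 2.5
   vertex 4.6 5.7 2.8
   vertex 2.5 2.4 1.0
  endloop
 endfacet
 facet normal -0.883 0.436 0.175
  outer loop
   vertex 2.1 4.2 2.5
   vertex 0.4 1.0 1.9
   vertex 1.3 1.5 5.2
  endloop
 endfacet
 facet normal -0.814 0.513 0.272
  outer loop
   vertex 2.1 4.2 2.5
   vertex 1.3 1.5 5.2
   vertex 3.8 5.2 5.7
  endloop
 endfacet
 facet normal 0.913 0.125 0.389
  outer loop
   vertex 4.4 3.0 5.0
   vertex 5.2 3.7 2.9
   vertex 3.8 5.2 5.7
  endloop
 endfacet
 facet normal 0.183 -0.252 0.950
  outer loop
   vertex 4.4 3.0 5.0
   vertex 3.8 5.2 5.7
   vertex 1.3 1.5 5.2
  endloop
 endfacet
 facet normal 0.823 -0.553 0.129
  outer loop
   vertex 3.7 1.4 2.6
   vertex 5.2 3.7 2.9
   vertex 4.4 3.0 5.0
  endloop
 endfacet
 facet normal 0.224 -0.742 -0.632
  outer loop
   vertex 3.7 1.4 2.6
   vertex 0.4 1.0 1.9
   vertex 2.5 2.4 1.0
  endloop
 endfacet
 facet normal 0.644 -0.330 -0.690
  outer loop
   vertex 3.7 1.4 2.6
   vertex 2.5 2.4 1.0
   vertex 5.2 3.7 2.9
  endloop
 endfacet
 facet normal 0.093 -0.988 0.124
  outer loop
   vertex 3.7 1.4 2.6
   vertex 1.3 1.5 5.2
   vertex 0.4 1.0 1.9
  endloop
 endfacet
 facet normal 0.418 -0.808 0.417
  outer loop
   vertex 3.7 1.4 2.6
   vertex 4.4 3.0 5.0
   vertex 1.3 1.5 5.2
  endloop
 endfacet
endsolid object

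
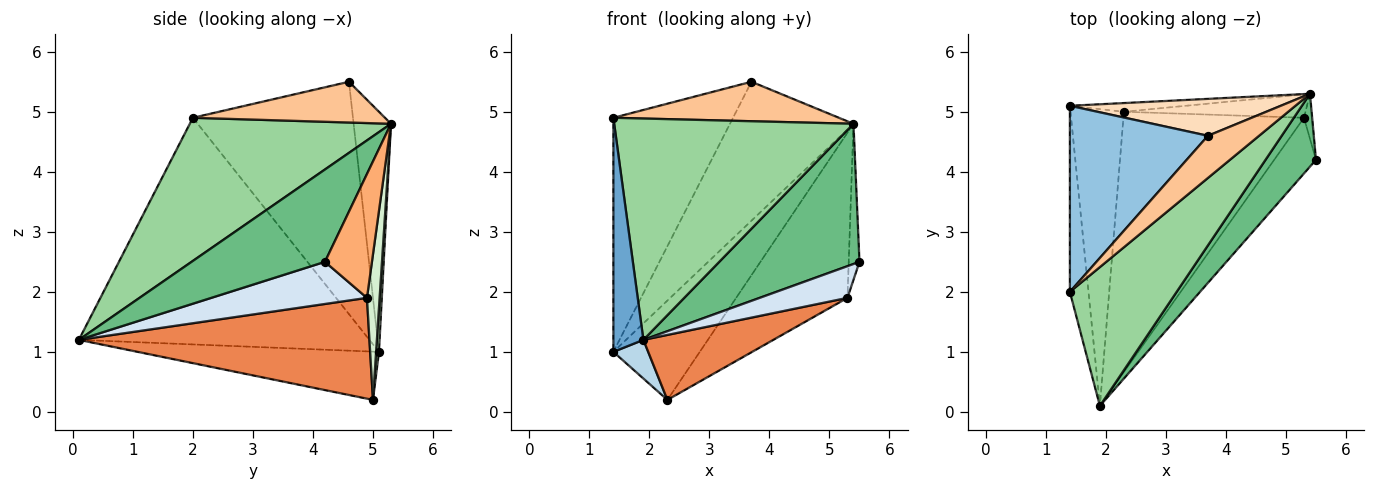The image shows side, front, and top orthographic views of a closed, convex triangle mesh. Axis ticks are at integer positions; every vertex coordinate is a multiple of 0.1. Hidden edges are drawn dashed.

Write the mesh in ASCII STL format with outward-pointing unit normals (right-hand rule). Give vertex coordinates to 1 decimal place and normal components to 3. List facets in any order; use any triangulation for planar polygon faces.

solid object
 facet normal -0.991 -0.102 -0.081
  outer loop
   vertex 1.4 2.0 4.9
   vertex 1.4 5.1 1.0
   vertex 1.9 0.1 1.2
  endloop
 endfacet
 facet normal -0.723 0.541 0.430
  outer loop
   vertex 1.4 2.0 4.9
   vertex 3.7 4.6 5.5
   vertex 1.4 5.1 1.0
  endloop
 endfacet
 facet normal -0.667 -0.096 -0.739
  outer loop
   vertex 2.3 5.0 0.2
   vertex 1.9 0.1 1.2
   vertex 1.4 5.1 1.0
  endloop
 endfacet
 facet normal 0.659 -0.372 -0.653
  outer loop
   vertex 5.3 4.9 1.9
   vertex 5.5 4.2 2.5
   vertex 1.9 0.1 1.2
  endloop
 endfacet
 facet normal 0.476 -0.213 -0.853
  outer loop
   vertex 5.3 4.9 1.9
   vertex 1.9 0.1 1.2
   vertex 2.3 5.0 0.2
  endloop
 endfacet
 facet normal 0.973 0.223 -0.064
  outer loop
   vertex 5.4 5.3 4.8
   vertex 5.5 4.2 2.5
   vertex 5.3 4.9 1.9
  endloop
 endfacet
 facet normal 0.503 -0.591 0.631
  outer loop
   vertex 5.4 5.3 4.8
   vertex 3.7 4.6 5.5
   vertex 1.4 2.0 4.9
  endloop
 endfacet
 facet normal -0.281 0.928 0.246
  outer loop
   vertex 5.4 5.3 4.8
   vertex 1.4 5.1 1.0
   vertex 3.7 4.6 5.5
  endloop
 endfacet
 facet normal 0.645 -0.678 0.352
  outer loop
   vertex 5.4 5.3 4.8
   vertex 1.9 0.1 1.2
   vertex 5.5 4.2 2.5
  endloop
 endfacet
 facet normal 0.580 -0.690 0.433
  outer loop
   vertex 5.4 5.3 4.8
   vertex 1.4 2.0 4.9
   vertex 1.9 0.1 1.2
  endloop
 endfacet
 facet normal 0.033 0.996 -0.087
  outer loop
   vertex 5.4 5.3 4.8
   vertex 2.3 5.0 0.2
   vertex 1.4 5.1 1.0
  endloop
 endfacet
 facet normal 0.112 0.984 -0.140
  outer loop
   vertex 5.4 5.3 4.8
   vertex 5.3 4.9 1.9
   vertex 2.3 5.0 0.2
  endloop
 endfacet
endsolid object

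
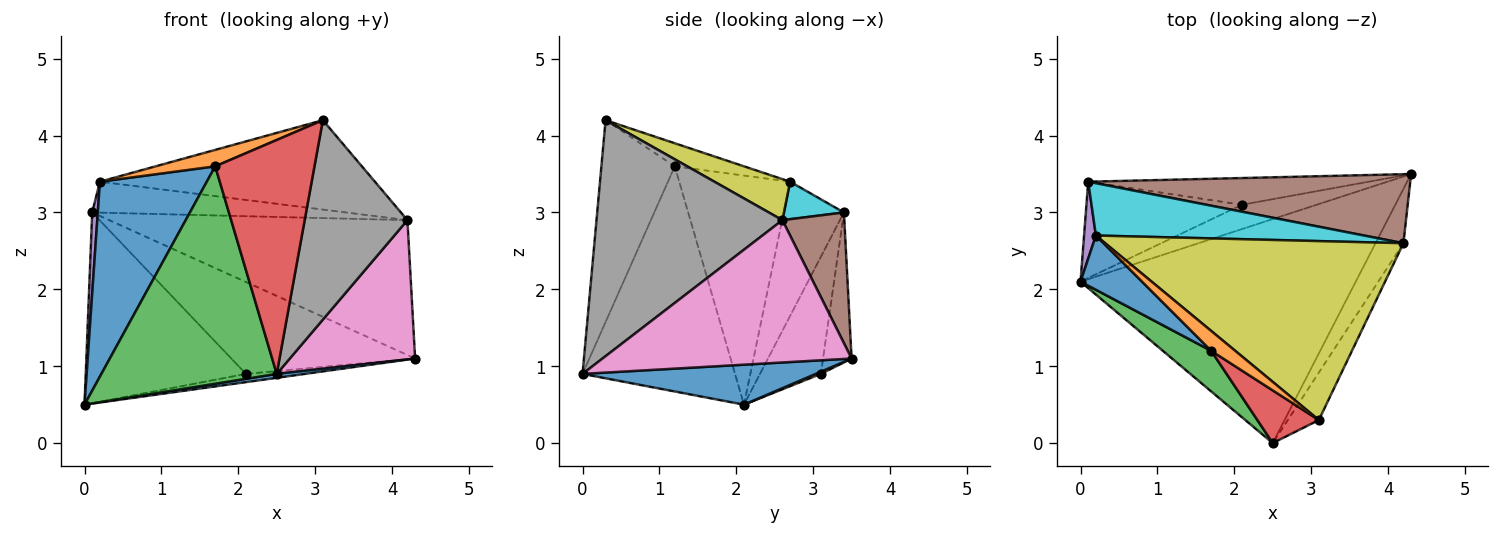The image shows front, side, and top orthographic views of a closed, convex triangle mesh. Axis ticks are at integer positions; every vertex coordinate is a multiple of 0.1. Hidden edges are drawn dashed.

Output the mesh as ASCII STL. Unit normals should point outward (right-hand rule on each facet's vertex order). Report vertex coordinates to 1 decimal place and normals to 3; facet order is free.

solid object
 facet normal 0.144 -0.017 -0.989
  outer loop
   vertex 2.5 0.0 0.9
   vertex 0.0 2.1 0.5
   vertex 4.3 3.5 1.1
  endloop
 endfacet
 facet normal 0.028 0.320 -0.947
  outer loop
   vertex 2.1 3.1 0.9
   vertex 4.3 3.5 1.1
   vertex 0.0 2.1 0.5
  endloop
 endfacet
 facet normal -0.321 0.845 -0.427
  outer loop
   vertex 2.1 3.1 0.9
   vertex 0.0 2.1 0.5
   vertex 0.1 3.4 3.0
  endloop
 endfacet
 facet normal -0.148 0.950 -0.276
  outer loop
   vertex 2.1 3.1 0.9
   vertex 0.1 3.4 3.0
   vertex 4.3 3.5 1.1
  endloop
 endfacet
 facet normal -0.992 -0.092 0.087
  outer loop
   vertex 0.2 2.7 3.4
   vertex 0.1 3.4 3.0
   vertex 0.0 2.1 0.5
  endloop
 endfacet
 facet normal 0.182 0.875 0.448
  outer loop
   vertex 4.2 2.6 2.9
   vertex 4.3 3.5 1.1
   vertex 0.1 3.4 3.0
  endloop
 endfacet
 facet normal 0.880 -0.443 -0.172
  outer loop
   vertex 4.2 2.6 2.9
   vertex 2.5 0.0 0.9
   vertex 4.3 3.5 1.1
  endloop
 endfacet
 facet normal 0.869 -0.481 -0.114
  outer loop
   vertex 4.2 2.6 2.9
   vertex 3.1 0.3 4.2
   vertex 2.5 0.0 0.9
  endloop
 endfacet
 facet normal 0.122 0.443 0.888
  outer loop
   vertex 4.2 2.6 2.9
   vertex 0.2 2.7 3.4
   vertex 3.1 0.3 4.2
  endloop
 endfacet
 facet normal 0.119 0.505 0.855
  outer loop
   vertex 4.2 2.6 2.9
   vertex 0.1 3.4 3.0
   vertex 0.2 2.7 3.4
  endloop
 endfacet
 facet normal -0.707 -0.681 0.190
  outer loop
   vertex 1.7 1.2 3.6
   vertex 0.2 2.7 3.4
   vertex 0.0 2.1 0.5
  endloop
 endfacet
 facet normal -0.595 -0.512 0.620
  outer loop
   vertex 1.7 1.2 3.6
   vertex 3.1 0.3 4.2
   vertex 0.2 2.7 3.4
  endloop
 endfacet
 facet normal -0.650 -0.747 0.139
  outer loop
   vertex 1.7 1.2 3.6
   vertex 0.0 2.1 0.5
   vertex 2.5 0.0 0.9
  endloop
 endfacet
 facet normal -0.585 -0.791 0.178
  outer loop
   vertex 1.7 1.2 3.6
   vertex 2.5 0.0 0.9
   vertex 3.1 0.3 4.2
  endloop
 endfacet
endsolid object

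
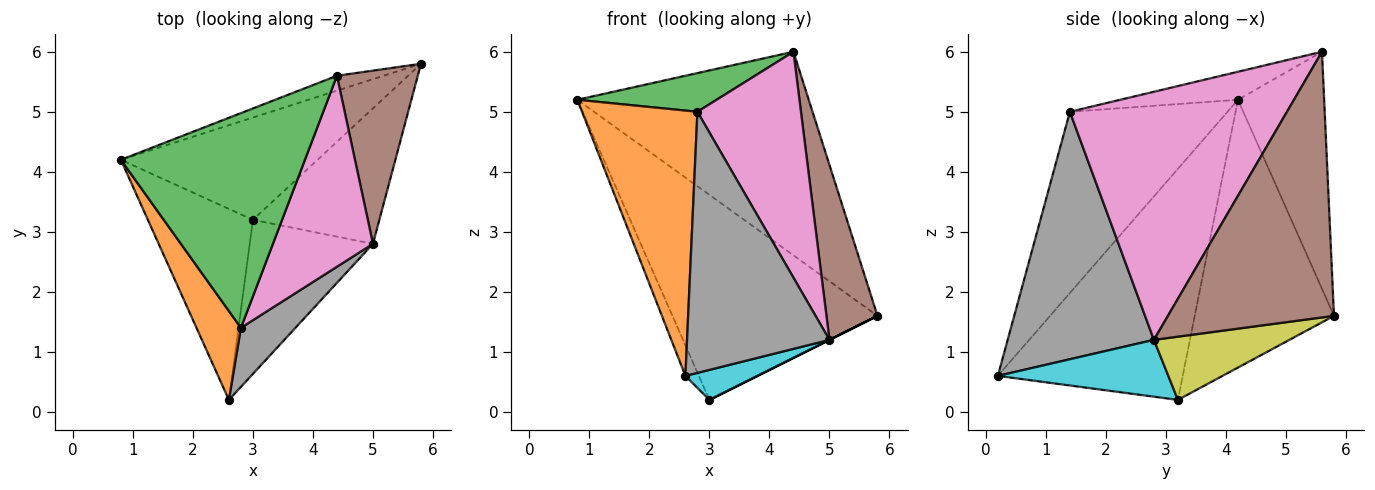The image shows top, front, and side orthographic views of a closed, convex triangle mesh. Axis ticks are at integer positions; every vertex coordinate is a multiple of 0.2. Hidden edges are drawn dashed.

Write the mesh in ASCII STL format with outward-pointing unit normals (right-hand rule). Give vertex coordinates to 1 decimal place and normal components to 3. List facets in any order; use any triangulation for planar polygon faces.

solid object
 facet normal -0.348 0.935 -0.068
  outer loop
   vertex 4.4 5.6 6.0
   vertex 5.8 5.8 1.6
   vertex 0.8 4.2 5.2
  endloop
 endfacet
 facet normal -0.792 -0.579 0.194
  outer loop
   vertex 2.8 1.4 5.0
   vertex 0.8 4.2 5.2
   vertex 2.6 0.2 0.6
  endloop
 endfacet
 facet normal -0.148 -0.175 0.973
  outer loop
   vertex 2.8 1.4 5.0
   vertex 4.4 5.6 6.0
   vertex 0.8 4.2 5.2
  endloop
 endfacet
 facet normal -0.519 0.765 -0.381
  outer loop
   vertex 3.0 3.2 0.2
   vertex 0.8 4.2 5.2
   vertex 5.8 5.8 1.6
  endloop
 endfacet
 facet normal -0.908 0.066 -0.413
  outer loop
   vertex 3.0 3.2 0.2
   vertex 2.6 0.2 0.6
   vertex 0.8 4.2 5.2
  endloop
 endfacet
 facet normal 0.918 -0.282 0.279
  outer loop
   vertex 5.0 2.8 1.2
   vertex 5.8 5.8 1.6
   vertex 4.4 5.6 6.0
  endloop
 endfacet
 facet normal 0.848 -0.405 0.342
  outer loop
   vertex 5.0 2.8 1.2
   vertex 4.4 5.6 6.0
   vertex 2.8 1.4 5.0
  endloop
 endfacet
 facet normal 0.708 -0.689 0.156
  outer loop
   vertex 5.0 2.8 1.2
   vertex 2.8 1.4 5.0
   vertex 2.6 0.2 0.6
  endloop
 endfacet
 facet normal 0.447 0.000 -0.894
  outer loop
   vertex 5.0 2.8 1.2
   vertex 3.0 3.2 0.2
   vertex 5.8 5.8 1.6
  endloop
 endfacet
 facet normal 0.412 -0.174 -0.894
  outer loop
   vertex 5.0 2.8 1.2
   vertex 2.6 0.2 0.6
   vertex 3.0 3.2 0.2
  endloop
 endfacet
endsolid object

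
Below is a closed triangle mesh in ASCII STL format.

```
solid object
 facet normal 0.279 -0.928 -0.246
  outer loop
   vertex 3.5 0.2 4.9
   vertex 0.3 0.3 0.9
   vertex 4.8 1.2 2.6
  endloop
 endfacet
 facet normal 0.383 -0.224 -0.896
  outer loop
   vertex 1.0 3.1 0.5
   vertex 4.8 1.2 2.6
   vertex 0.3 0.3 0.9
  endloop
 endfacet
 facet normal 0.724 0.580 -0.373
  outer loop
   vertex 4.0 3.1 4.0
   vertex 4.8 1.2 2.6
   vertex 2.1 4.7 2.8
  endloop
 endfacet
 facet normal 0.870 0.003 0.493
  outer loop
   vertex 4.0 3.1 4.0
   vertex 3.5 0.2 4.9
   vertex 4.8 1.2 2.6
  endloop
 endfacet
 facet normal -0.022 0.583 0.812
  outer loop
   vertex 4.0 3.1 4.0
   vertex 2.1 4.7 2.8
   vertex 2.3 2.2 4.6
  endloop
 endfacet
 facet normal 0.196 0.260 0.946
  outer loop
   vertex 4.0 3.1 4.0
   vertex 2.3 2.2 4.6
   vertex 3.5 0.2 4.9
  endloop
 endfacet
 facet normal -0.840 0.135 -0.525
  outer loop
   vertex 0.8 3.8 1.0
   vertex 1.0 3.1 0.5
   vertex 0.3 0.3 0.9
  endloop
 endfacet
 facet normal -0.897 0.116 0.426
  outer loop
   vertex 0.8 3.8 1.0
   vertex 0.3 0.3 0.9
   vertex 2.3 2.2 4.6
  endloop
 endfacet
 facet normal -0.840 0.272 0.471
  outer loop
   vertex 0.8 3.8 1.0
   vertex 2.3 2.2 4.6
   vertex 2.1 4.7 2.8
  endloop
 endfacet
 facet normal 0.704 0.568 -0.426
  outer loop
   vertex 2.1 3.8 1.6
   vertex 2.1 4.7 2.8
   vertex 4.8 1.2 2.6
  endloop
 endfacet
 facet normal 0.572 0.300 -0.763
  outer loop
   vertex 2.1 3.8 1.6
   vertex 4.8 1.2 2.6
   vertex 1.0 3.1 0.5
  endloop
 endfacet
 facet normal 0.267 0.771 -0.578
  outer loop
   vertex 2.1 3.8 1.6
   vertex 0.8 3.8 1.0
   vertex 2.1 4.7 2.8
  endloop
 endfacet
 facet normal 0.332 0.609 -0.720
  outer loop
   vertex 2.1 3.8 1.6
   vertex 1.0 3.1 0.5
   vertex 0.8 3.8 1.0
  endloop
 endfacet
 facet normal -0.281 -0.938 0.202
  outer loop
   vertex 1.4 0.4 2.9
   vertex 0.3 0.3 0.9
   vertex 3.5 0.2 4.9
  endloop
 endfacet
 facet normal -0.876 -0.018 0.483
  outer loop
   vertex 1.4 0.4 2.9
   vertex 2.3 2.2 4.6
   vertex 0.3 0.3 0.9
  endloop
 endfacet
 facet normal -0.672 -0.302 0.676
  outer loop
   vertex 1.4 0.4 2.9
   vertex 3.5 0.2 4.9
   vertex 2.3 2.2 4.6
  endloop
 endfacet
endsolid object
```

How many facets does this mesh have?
16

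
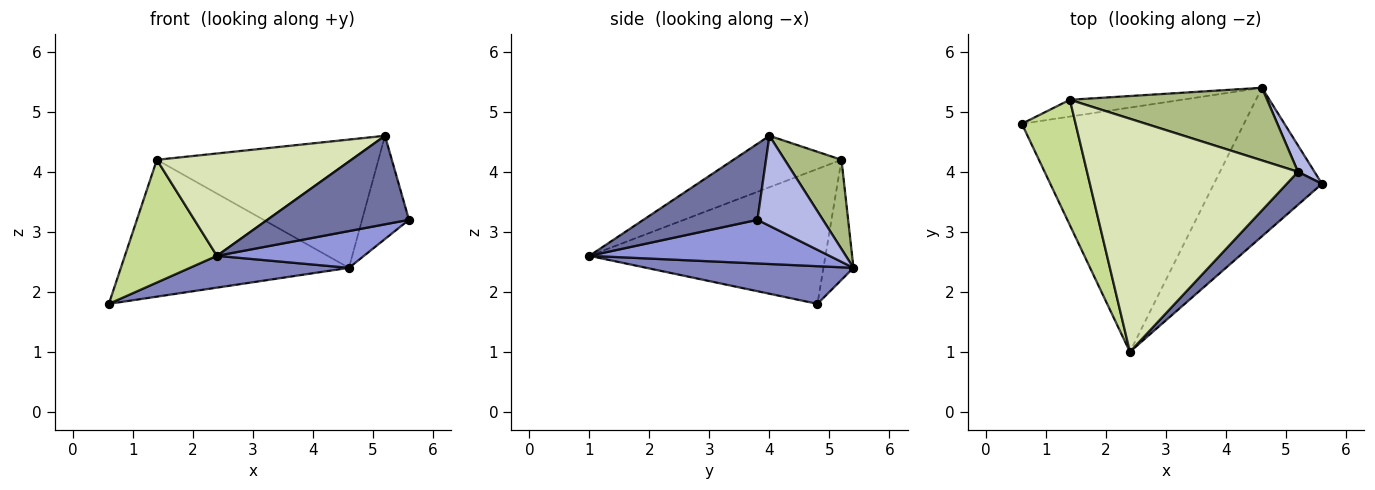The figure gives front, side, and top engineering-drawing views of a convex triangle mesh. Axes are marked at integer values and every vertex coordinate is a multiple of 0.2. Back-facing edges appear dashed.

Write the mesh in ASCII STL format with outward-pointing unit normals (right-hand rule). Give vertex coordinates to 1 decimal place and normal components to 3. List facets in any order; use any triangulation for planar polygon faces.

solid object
 facet normal 0.602 -0.748 0.279
  outer loop
   vertex 5.2 4.0 4.6
   vertex 2.4 1.0 2.6
   vertex 5.6 3.8 3.2
  endloop
 endfacet
 facet normal 0.166 -0.127 -0.978
  outer loop
   vertex 4.6 5.4 2.4
   vertex 2.4 1.0 2.6
   vertex 0.6 4.8 1.8
  endloop
 endfacet
 facet normal 0.365 -0.224 -0.904
  outer loop
   vertex 4.6 5.4 2.4
   vertex 5.6 3.8 3.2
   vertex 2.4 1.0 2.6
  endloop
 endfacet
 facet normal 0.804 0.576 0.147
  outer loop
   vertex 4.6 5.4 2.4
   vertex 5.2 4.0 4.6
   vertex 5.6 3.8 3.2
  endloop
 endfacet
 facet normal -0.129 0.984 -0.121
  outer loop
   vertex 1.4 5.2 4.2
   vertex 4.6 5.4 2.4
   vertex 0.6 4.8 1.8
  endloop
 endfacet
 facet normal 0.218 0.849 0.481
  outer loop
   vertex 1.4 5.2 4.2
   vertex 5.2 4.0 4.6
   vertex 4.6 5.4 2.4
  endloop
 endfacet
 facet normal -0.873 -0.341 0.348
  outer loop
   vertex 1.4 5.2 4.2
   vertex 0.6 4.8 1.8
   vertex 2.4 1.0 2.6
  endloop
 endfacet
 facet normal -0.218 -0.392 0.894
  outer loop
   vertex 1.4 5.2 4.2
   vertex 2.4 1.0 2.6
   vertex 5.2 4.0 4.6
  endloop
 endfacet
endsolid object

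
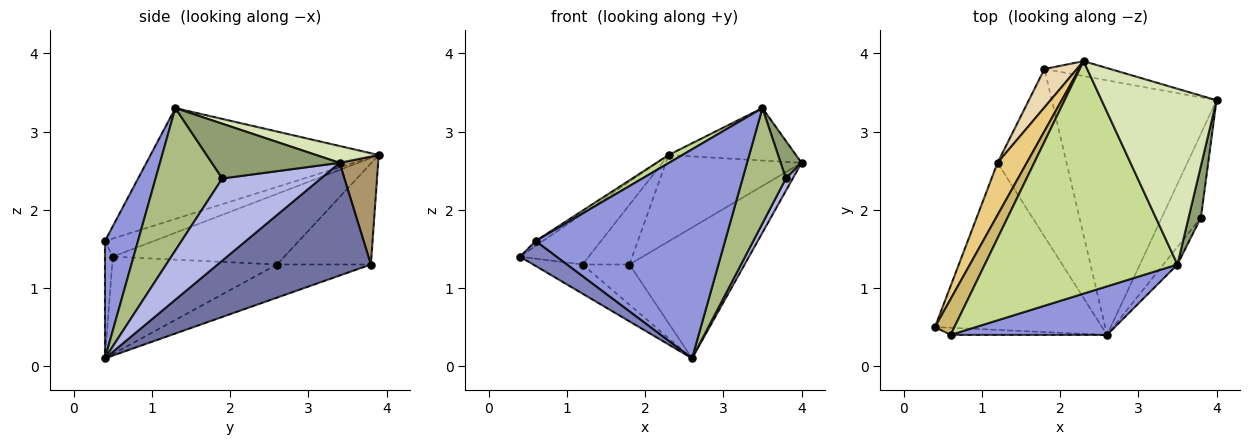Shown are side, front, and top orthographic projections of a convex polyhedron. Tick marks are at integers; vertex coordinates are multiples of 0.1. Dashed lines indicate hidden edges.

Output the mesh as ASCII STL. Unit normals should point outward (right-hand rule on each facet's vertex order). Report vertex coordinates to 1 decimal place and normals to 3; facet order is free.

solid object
 facet normal 0.520 0.390 -0.760
  outer loop
   vertex 1.8 3.8 1.3
   vertex 4.0 3.4 2.6
   vertex 2.6 0.4 0.1
  endloop
 endfacet
 facet normal -0.202 -0.942 -0.269
  outer loop
   vertex 0.6 0.4 1.6
   vertex 0.4 0.5 1.4
   vertex 2.6 0.4 0.1
  endloop
 endfacet
 facet normal 0.167 -0.960 0.223
  outer loop
   vertex 0.6 0.4 1.6
   vertex 2.6 0.4 0.1
   vertex 3.5 1.3 3.3
  endloop
 endfacet
 facet normal 0.901 -0.063 -0.429
  outer loop
   vertex 3.8 1.9 2.4
   vertex 2.6 0.4 0.1
   vertex 4.0 3.4 2.6
  endloop
 endfacet
 facet normal 0.964 -0.157 0.216
  outer loop
   vertex 3.8 1.9 2.4
   vertex 4.0 3.4 2.6
   vertex 3.5 1.3 3.3
  endloop
 endfacet
 facet normal 0.836 -0.542 -0.083
  outer loop
   vertex 3.8 1.9 2.4
   vertex 3.5 1.3 3.3
   vertex 2.6 0.4 0.1
  endloop
 endfacet
 facet normal -0.499 -0.030 0.866
  outer loop
   vertex 2.3 3.9 2.7
   vertex 0.6 0.4 1.6
   vertex 3.5 1.3 3.3
  endloop
 endfacet
 facet normal 0.139 0.283 0.949
  outer loop
   vertex 2.3 3.9 2.7
   vertex 3.5 1.3 3.3
   vertex 4.0 3.4 2.6
  endloop
 endfacet
 facet normal 0.269 0.949 -0.164
  outer loop
   vertex 2.3 3.9 2.7
   vertex 4.0 3.4 2.6
   vertex 1.8 3.8 1.3
  endloop
 endfacet
 facet normal -0.678 0.100 0.728
  outer loop
   vertex 2.3 3.9 2.7
   vertex 0.4 0.5 1.4
   vertex 0.6 0.4 1.6
  endloop
 endfacet
 facet normal -0.867 0.347 0.358
  outer loop
   vertex 1.2 2.6 1.3
   vertex 0.4 0.5 1.4
   vertex 2.3 3.9 2.7
  endloop
 endfacet
 facet normal -0.860 0.430 0.276
  outer loop
   vertex 1.2 2.6 1.3
   vertex 2.3 3.9 2.7
   vertex 1.8 3.8 1.3
  endloop
 endfacet
 facet normal -0.498 0.149 -0.854
  outer loop
   vertex 1.2 2.6 1.3
   vertex 2.6 0.4 0.1
   vertex 0.4 0.5 1.4
  endloop
 endfacet
 facet normal -0.423 0.211 -0.881
  outer loop
   vertex 1.2 2.6 1.3
   vertex 1.8 3.8 1.3
   vertex 2.6 0.4 0.1
  endloop
 endfacet
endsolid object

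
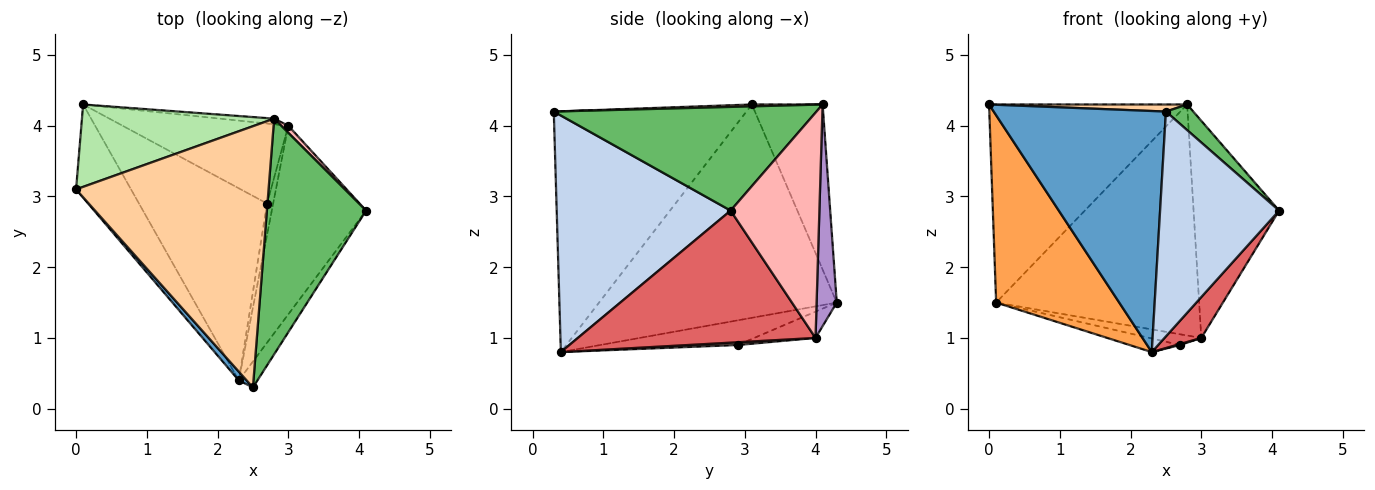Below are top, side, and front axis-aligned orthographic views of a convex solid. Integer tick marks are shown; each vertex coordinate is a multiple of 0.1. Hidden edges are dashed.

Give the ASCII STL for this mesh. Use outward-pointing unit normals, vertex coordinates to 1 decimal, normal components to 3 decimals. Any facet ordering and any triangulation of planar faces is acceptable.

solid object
 facet normal -0.745 -0.666 0.024
  outer loop
   vertex 2.3 0.4 0.8
   vertex 2.5 0.3 4.2
   vertex 0.0 3.1 4.3
  endloop
 endfacet
 facet normal 0.824 -0.563 -0.065
  outer loop
   vertex 2.3 0.4 0.8
   vertex 4.1 2.8 2.8
   vertex 2.5 0.3 4.2
  endloop
 endfacet
 facet normal -0.866 -0.448 -0.223
  outer loop
   vertex 0.1 4.3 1.5
   vertex 2.3 0.4 0.8
   vertex 0.0 3.1 4.3
  endloop
 endfacet
 facet normal 0.010 -0.027 1.000
  outer loop
   vertex 2.8 4.1 4.3
   vertex 0.0 3.1 4.3
   vertex 2.5 0.3 4.2
  endloop
 endfacet
 facet normal 0.720 -0.075 0.689
  outer loop
   vertex 2.8 4.1 4.3
   vertex 2.5 0.3 4.2
   vertex 4.1 2.8 2.8
  endloop
 endfacet
 facet normal -0.313 0.877 0.365
  outer loop
   vertex 2.8 4.1 4.3
   vertex 0.1 4.3 1.5
   vertex 0.0 3.1 4.3
  endloop
 endfacet
 facet normal 0.807 -0.125 -0.577
  outer loop
   vertex 3.0 4.0 1.0
   vertex 4.1 2.8 2.8
   vertex 2.3 0.4 0.8
  endloop
 endfacet
 facet normal 0.720 0.694 0.023
  outer loop
   vertex 3.0 4.0 1.0
   vertex 2.8 4.1 4.3
   vertex 4.1 2.8 2.8
  endloop
 endfacet
 facet normal 0.099 0.995 -0.024
  outer loop
   vertex 3.0 4.0 1.0
   vertex 0.1 4.3 1.5
   vertex 2.8 4.1 4.3
  endloop
 endfacet
 facet normal -0.189 0.069 -0.980
  outer loop
   vertex 2.7 2.9 0.9
   vertex 2.3 0.4 0.8
   vertex 0.1 4.3 1.5
  endloop
 endfacet
 facet normal 0.411 -0.029 -0.911
  outer loop
   vertex 2.7 2.9 0.9
   vertex 3.0 4.0 1.0
   vertex 2.3 0.4 0.8
  endloop
 endfacet
 facet normal -0.155 0.131 -0.979
  outer loop
   vertex 2.7 2.9 0.9
   vertex 0.1 4.3 1.5
   vertex 3.0 4.0 1.0
  endloop
 endfacet
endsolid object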